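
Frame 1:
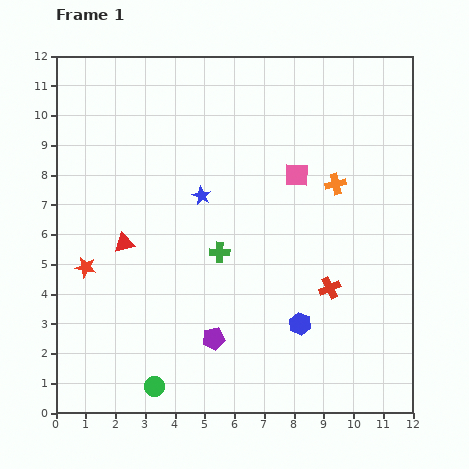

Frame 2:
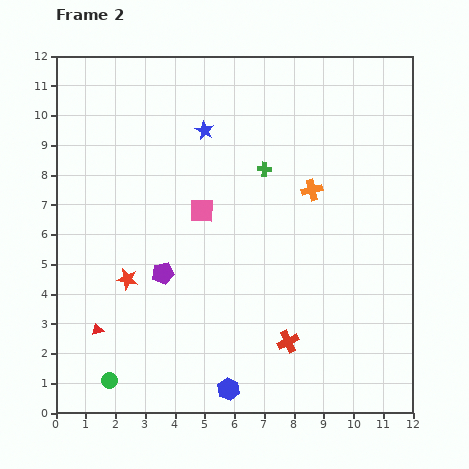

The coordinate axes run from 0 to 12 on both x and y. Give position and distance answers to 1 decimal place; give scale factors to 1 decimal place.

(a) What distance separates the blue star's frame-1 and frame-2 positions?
2.2

The blue star moved from (4.9, 7.3) to (5.0, 9.5), a distance of √(0.1² + 2.2²) ≈ 2.2.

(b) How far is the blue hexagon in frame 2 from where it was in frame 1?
3.3

The blue hexagon moved from (8.2, 3.0) to (5.8, 0.8), a distance of √(2.4² + 2.2²) ≈ 3.3.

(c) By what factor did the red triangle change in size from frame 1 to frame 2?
0.6×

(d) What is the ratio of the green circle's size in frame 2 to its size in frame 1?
0.8×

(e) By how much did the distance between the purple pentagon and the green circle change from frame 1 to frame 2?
+1.4

Distance in frame 1: 2.6. Distance in frame 2: 4.0.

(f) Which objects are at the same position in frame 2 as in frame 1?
none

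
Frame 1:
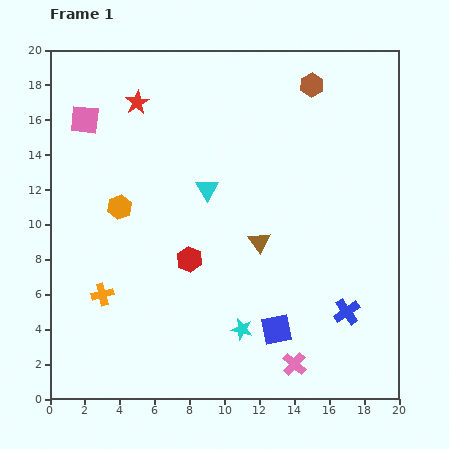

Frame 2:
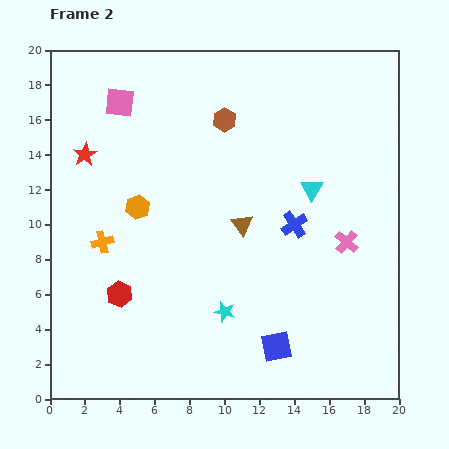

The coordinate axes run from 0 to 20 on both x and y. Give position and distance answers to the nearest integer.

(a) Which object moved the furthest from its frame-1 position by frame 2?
the pink cross

(moved 8; next 6)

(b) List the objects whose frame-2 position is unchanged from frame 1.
none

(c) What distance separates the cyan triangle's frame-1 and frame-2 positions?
6

The cyan triangle moved from (9, 12) to (15, 12), a distance of √(6² + 0²) ≈ 6.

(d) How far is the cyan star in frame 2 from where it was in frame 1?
1

The cyan star moved from (11, 4) to (10, 5), a distance of √(1² + 1²) ≈ 1.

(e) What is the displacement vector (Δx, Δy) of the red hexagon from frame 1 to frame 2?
(-4, -2)

The red hexagon was at (8, 8) in frame 1 and (4, 6) in frame 2.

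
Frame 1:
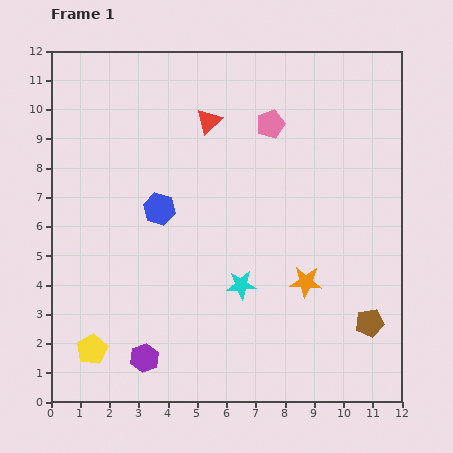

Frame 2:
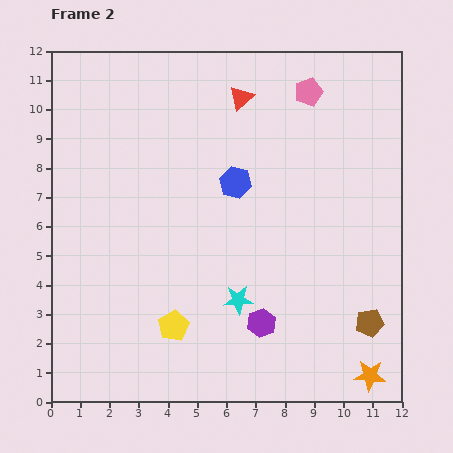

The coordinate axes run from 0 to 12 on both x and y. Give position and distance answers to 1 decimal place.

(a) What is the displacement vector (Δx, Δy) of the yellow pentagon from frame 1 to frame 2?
(2.8, 0.8)

The yellow pentagon was at (1.4, 1.8) in frame 1 and (4.2, 2.6) in frame 2.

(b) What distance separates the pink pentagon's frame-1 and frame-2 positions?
1.7

The pink pentagon moved from (7.5, 9.5) to (8.8, 10.6), a distance of √(1.3² + 1.1²) ≈ 1.7.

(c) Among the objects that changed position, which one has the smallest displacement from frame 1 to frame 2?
the cyan star

(moved 0.5)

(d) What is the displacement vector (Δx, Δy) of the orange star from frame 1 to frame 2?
(2.2, -3.2)

The orange star was at (8.7, 4.1) in frame 1 and (10.9, 0.9) in frame 2.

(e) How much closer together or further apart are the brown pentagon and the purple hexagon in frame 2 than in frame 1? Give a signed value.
-4.1

Distance in frame 1: 7.8. Distance in frame 2: 3.7.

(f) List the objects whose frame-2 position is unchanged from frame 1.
the brown pentagon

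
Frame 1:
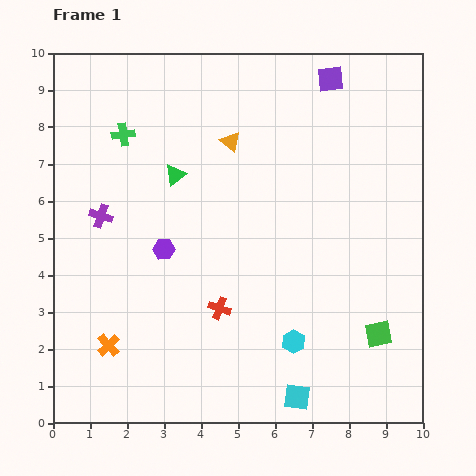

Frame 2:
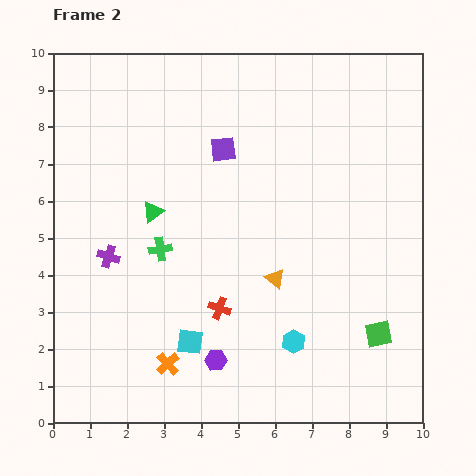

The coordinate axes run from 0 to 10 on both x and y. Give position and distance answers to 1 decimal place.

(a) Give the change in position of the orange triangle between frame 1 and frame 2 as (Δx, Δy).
(1.2, -3.7)

The orange triangle was at (4.8, 7.6) in frame 1 and (6.0, 3.9) in frame 2.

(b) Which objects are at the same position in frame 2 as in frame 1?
the green square, the red cross, the cyan hexagon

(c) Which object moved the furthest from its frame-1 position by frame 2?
the orange triangle

(moved 3.9; next 3.5)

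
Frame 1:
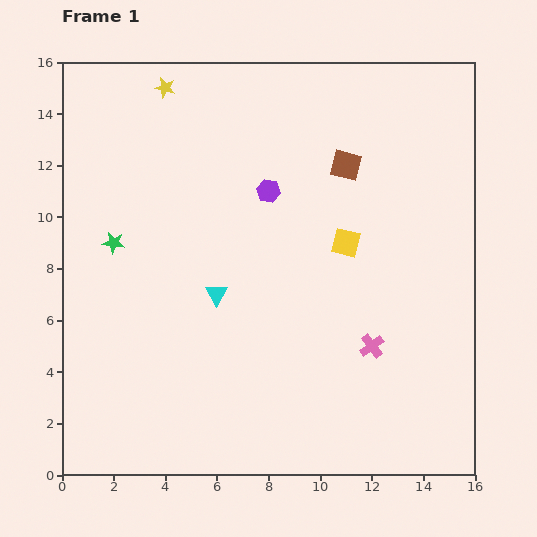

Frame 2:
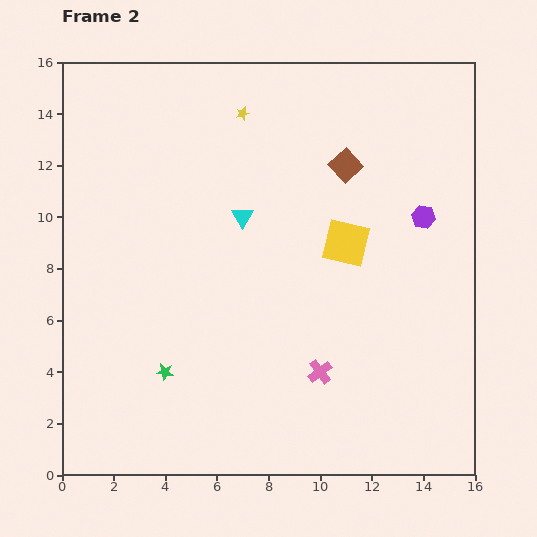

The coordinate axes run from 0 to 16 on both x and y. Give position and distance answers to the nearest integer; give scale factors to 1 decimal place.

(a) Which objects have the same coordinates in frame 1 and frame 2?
the brown square, the yellow square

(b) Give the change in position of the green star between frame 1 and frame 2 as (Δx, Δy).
(2, -5)

The green star was at (2, 9) in frame 1 and (4, 4) in frame 2.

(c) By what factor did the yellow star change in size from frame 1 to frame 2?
0.6×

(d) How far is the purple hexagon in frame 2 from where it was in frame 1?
6

The purple hexagon moved from (8, 11) to (14, 10), a distance of √(6² + 1²) ≈ 6.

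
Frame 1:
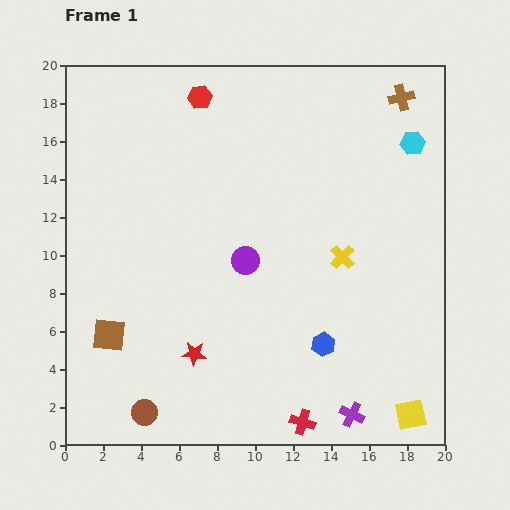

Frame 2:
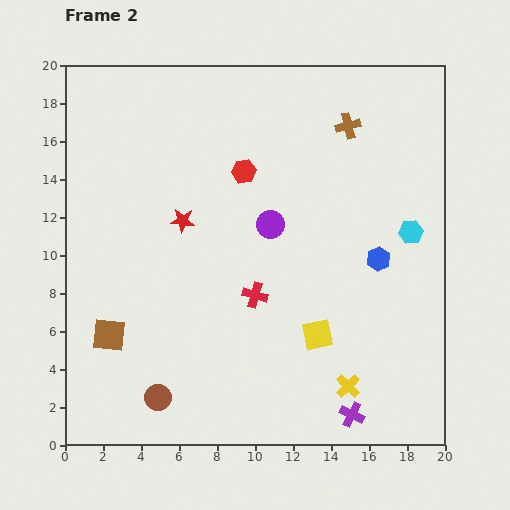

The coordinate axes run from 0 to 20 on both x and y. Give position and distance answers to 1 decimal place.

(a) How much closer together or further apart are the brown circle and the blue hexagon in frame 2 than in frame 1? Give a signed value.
+3.6

Distance in frame 1: 10.1. Distance in frame 2: 13.7.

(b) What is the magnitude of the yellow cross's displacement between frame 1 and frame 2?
6.8

The yellow cross moved from (14.6, 9.9) to (14.9, 3.1), a distance of √(0.3² + 6.8²) ≈ 6.8.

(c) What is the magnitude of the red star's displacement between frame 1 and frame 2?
7.0

The red star moved from (6.8, 4.8) to (6.2, 11.8), a distance of √(0.6² + 7.0²) ≈ 7.0.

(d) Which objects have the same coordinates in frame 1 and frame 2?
the brown square, the purple cross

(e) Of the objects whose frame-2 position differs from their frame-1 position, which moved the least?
the brown circle

(moved 1.1)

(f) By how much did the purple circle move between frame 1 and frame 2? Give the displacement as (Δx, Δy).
(1.3, 1.9)

The purple circle was at (9.5, 9.7) in frame 1 and (10.8, 11.6) in frame 2.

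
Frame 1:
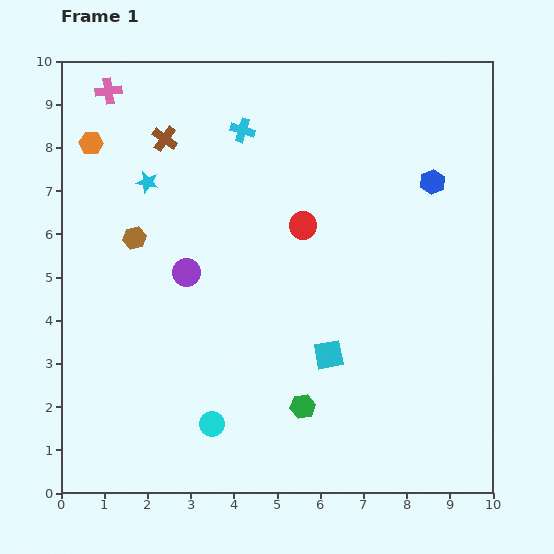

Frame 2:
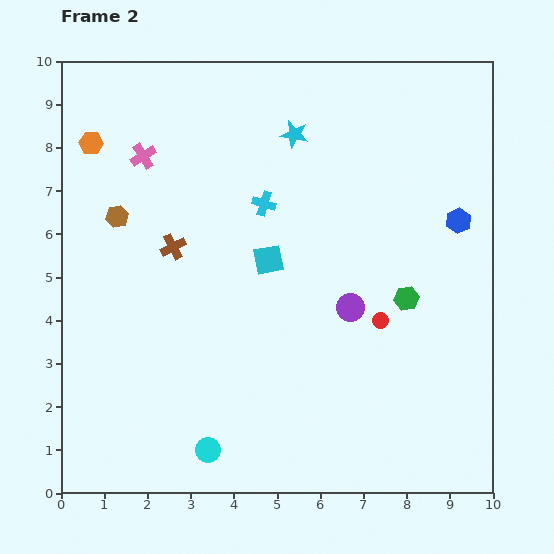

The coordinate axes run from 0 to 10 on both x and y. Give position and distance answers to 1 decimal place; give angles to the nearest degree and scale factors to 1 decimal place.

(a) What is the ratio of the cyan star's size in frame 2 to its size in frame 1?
1.3×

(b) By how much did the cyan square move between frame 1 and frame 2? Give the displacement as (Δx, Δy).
(-1.4, 2.2)

The cyan square was at (6.2, 3.2) in frame 1 and (4.8, 5.4) in frame 2.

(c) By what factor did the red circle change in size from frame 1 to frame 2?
0.6×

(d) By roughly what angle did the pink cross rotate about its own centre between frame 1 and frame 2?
25° counter-clockwise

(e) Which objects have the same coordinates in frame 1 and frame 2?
the orange hexagon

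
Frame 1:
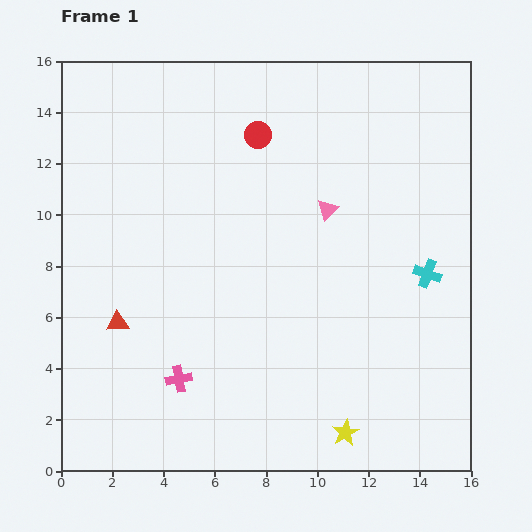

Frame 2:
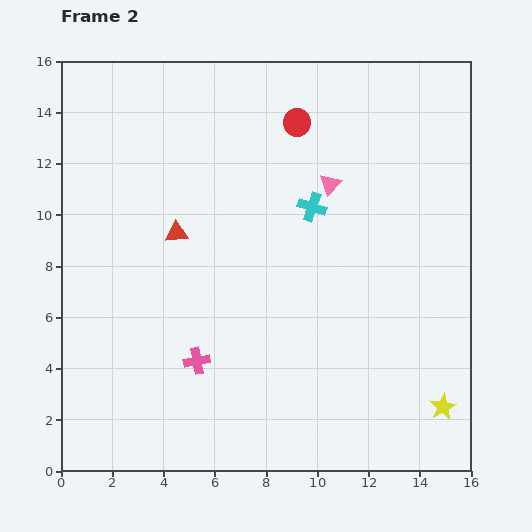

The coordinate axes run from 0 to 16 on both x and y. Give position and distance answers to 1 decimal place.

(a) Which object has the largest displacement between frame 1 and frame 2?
the cyan cross

(moved 5.2; next 4.2)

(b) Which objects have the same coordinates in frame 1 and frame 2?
none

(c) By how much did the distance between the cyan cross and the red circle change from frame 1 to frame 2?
-5.1

Distance in frame 1: 8.5. Distance in frame 2: 3.4.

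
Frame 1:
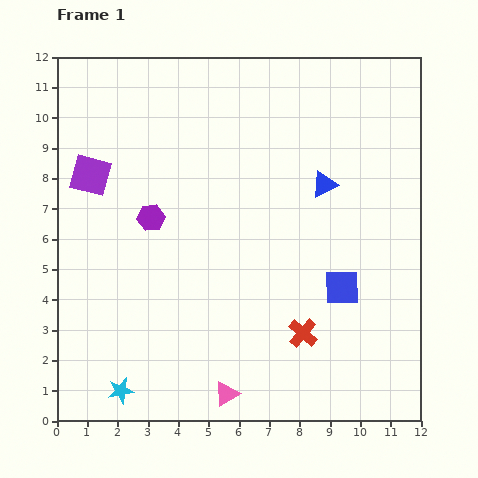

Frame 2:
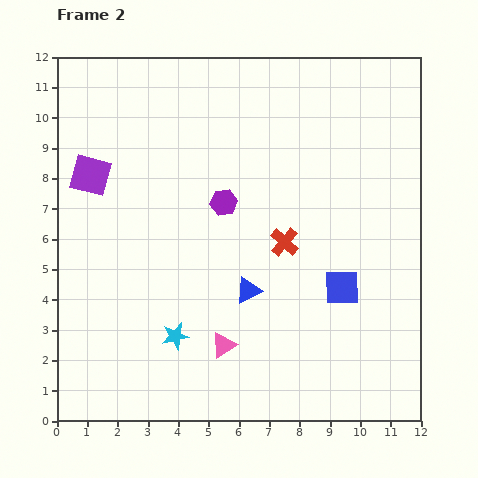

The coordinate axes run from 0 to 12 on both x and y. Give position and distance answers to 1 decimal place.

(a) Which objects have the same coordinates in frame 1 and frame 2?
the purple square, the blue square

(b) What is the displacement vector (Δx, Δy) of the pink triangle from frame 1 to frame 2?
(-0.1, 1.6)

The pink triangle was at (5.6, 0.9) in frame 1 and (5.5, 2.5) in frame 2.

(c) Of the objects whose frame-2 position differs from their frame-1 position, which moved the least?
the pink triangle

(moved 1.6)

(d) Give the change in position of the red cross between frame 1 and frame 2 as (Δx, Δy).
(-0.6, 3.0)

The red cross was at (8.1, 2.9) in frame 1 and (7.5, 5.9) in frame 2.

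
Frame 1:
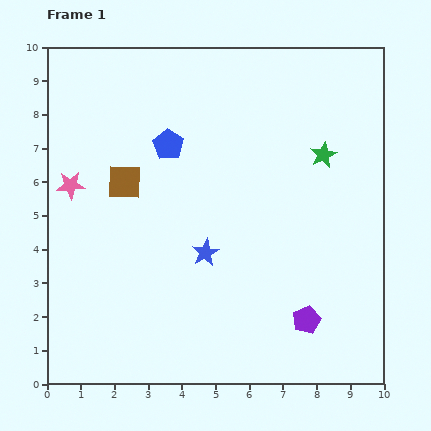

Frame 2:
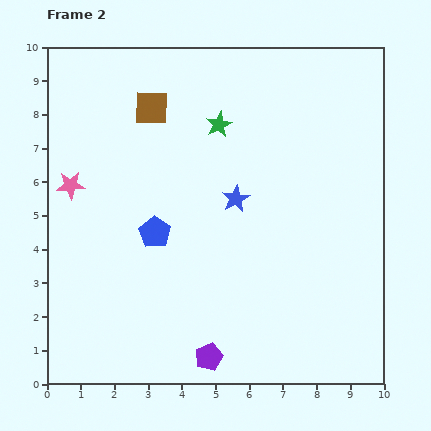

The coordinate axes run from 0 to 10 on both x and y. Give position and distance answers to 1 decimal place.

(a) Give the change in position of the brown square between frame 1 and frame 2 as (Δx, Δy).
(0.8, 2.2)

The brown square was at (2.3, 6.0) in frame 1 and (3.1, 8.2) in frame 2.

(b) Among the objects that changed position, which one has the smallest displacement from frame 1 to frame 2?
the blue star

(moved 1.8)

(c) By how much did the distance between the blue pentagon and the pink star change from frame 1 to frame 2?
-0.2

Distance in frame 1: 3.1. Distance in frame 2: 2.9.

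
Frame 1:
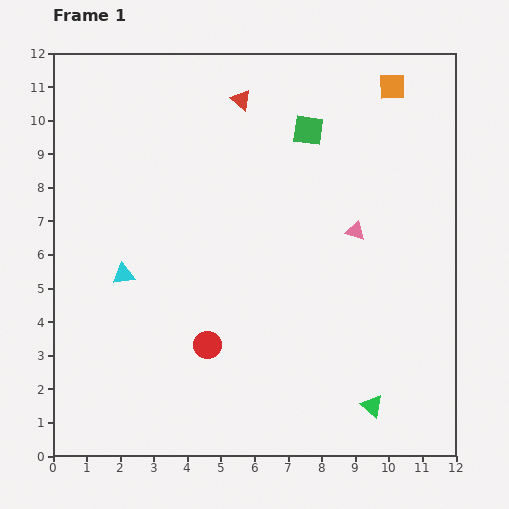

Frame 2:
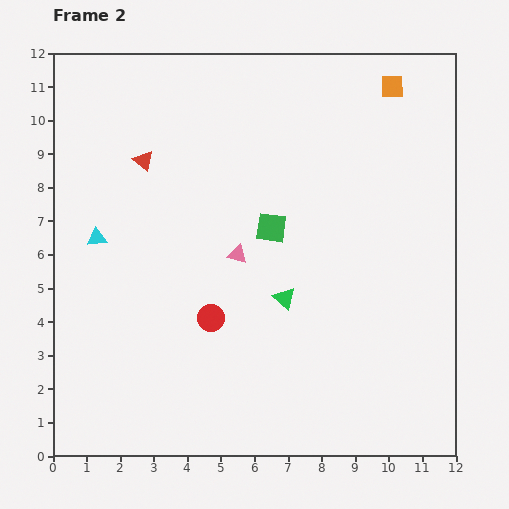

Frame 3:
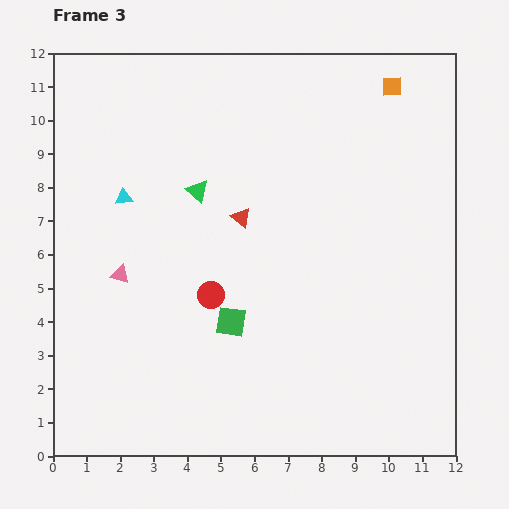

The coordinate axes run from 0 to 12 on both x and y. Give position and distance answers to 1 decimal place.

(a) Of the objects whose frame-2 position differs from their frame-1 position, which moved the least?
the red circle

(moved 0.8)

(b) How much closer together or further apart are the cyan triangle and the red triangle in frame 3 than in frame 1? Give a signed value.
-2.7

Distance in frame 1: 6.3. Distance in frame 3: 3.6.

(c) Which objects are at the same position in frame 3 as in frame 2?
the orange square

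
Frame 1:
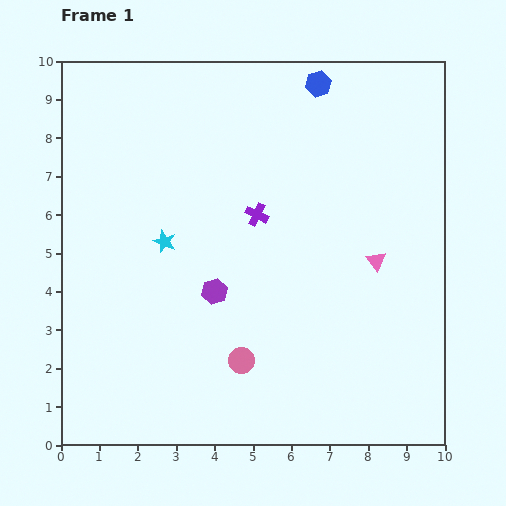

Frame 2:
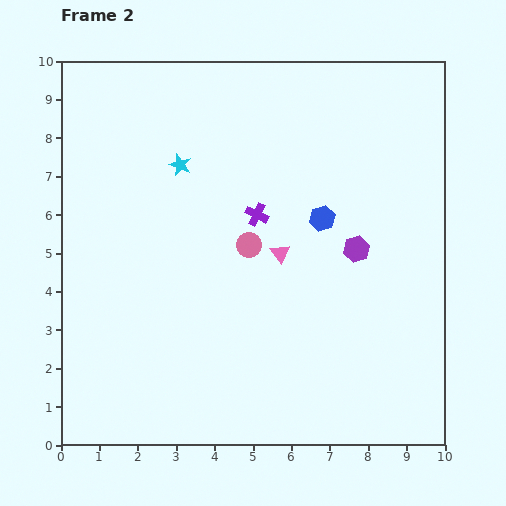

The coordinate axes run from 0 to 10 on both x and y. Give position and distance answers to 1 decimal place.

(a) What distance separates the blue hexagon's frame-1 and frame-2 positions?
3.5

The blue hexagon moved from (6.7, 9.4) to (6.8, 5.9), a distance of √(0.1² + 3.5²) ≈ 3.5.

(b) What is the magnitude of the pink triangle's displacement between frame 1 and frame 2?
2.5

The pink triangle moved from (8.2, 4.8) to (5.7, 5.0), a distance of √(2.5² + 0.2²) ≈ 2.5.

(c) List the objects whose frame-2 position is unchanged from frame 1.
the purple cross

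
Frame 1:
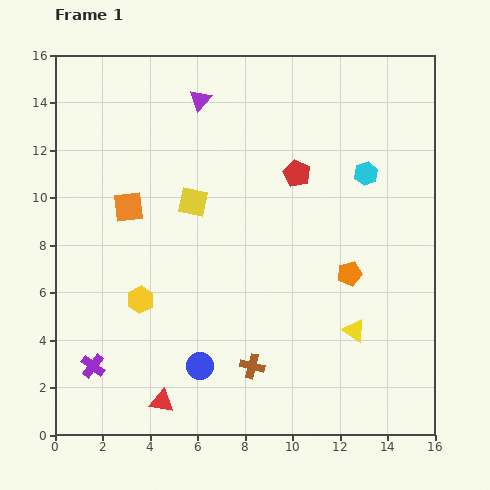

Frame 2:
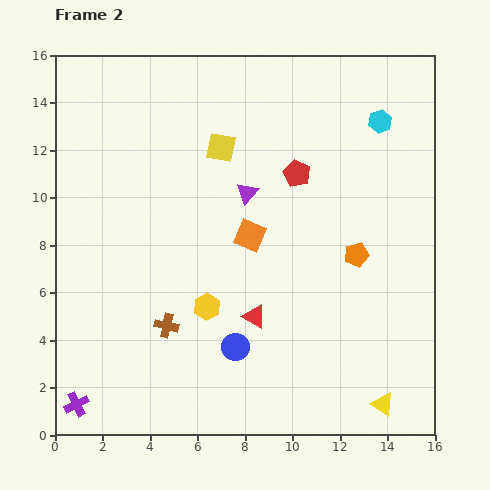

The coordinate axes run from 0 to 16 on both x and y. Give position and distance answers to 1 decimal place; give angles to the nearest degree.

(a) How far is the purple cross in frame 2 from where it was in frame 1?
1.7

The purple cross moved from (1.6, 2.9) to (0.9, 1.3), a distance of √(0.7² + 1.6²) ≈ 1.7.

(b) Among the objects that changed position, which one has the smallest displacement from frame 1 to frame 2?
the orange pentagon

(moved 0.9)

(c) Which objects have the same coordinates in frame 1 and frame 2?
the red pentagon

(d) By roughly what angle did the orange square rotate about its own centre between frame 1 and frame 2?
31° clockwise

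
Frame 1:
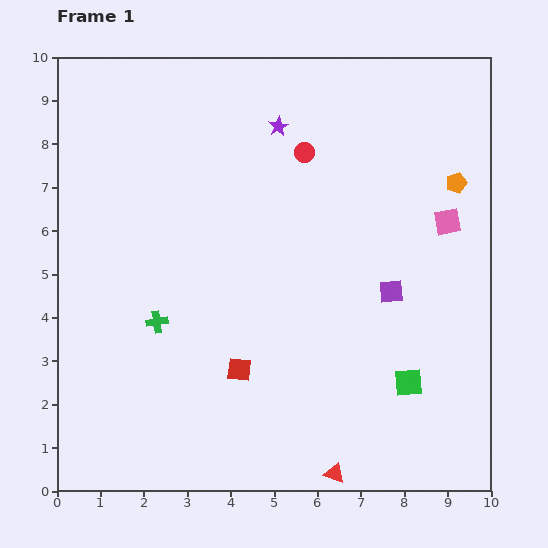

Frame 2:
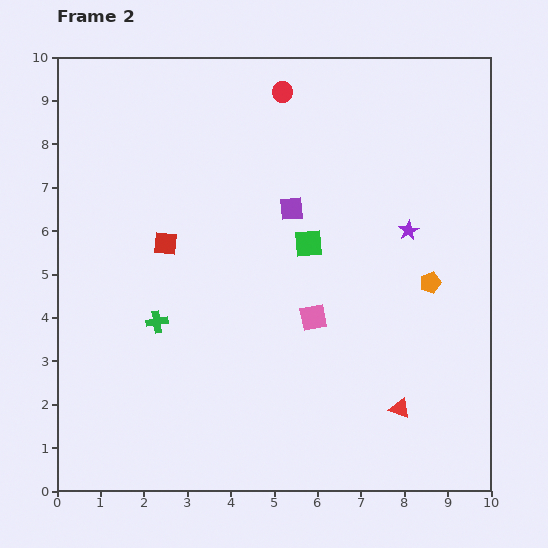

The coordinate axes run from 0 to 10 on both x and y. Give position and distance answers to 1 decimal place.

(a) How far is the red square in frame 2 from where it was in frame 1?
3.4

The red square moved from (4.2, 2.8) to (2.5, 5.7), a distance of √(1.7² + 2.9²) ≈ 3.4.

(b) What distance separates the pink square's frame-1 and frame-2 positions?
3.8

The pink square moved from (9.0, 6.2) to (5.9, 4.0), a distance of √(3.1² + 2.2²) ≈ 3.8.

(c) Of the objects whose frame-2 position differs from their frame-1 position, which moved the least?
the red circle

(moved 1.5)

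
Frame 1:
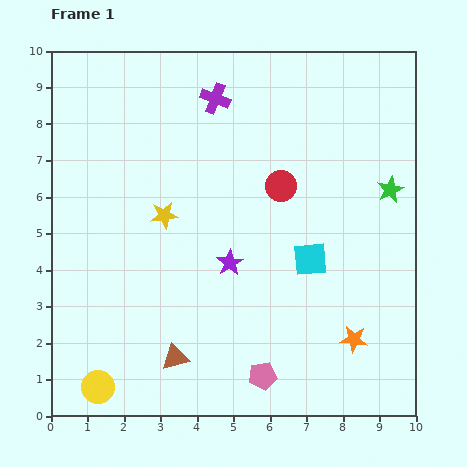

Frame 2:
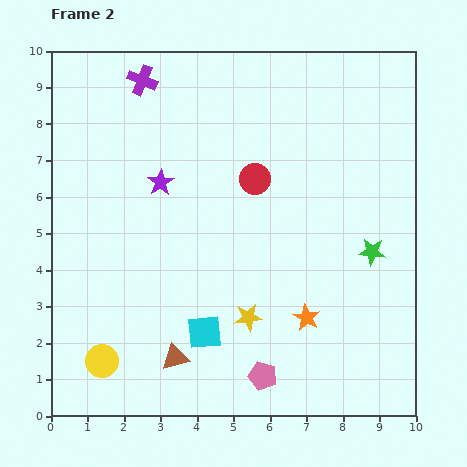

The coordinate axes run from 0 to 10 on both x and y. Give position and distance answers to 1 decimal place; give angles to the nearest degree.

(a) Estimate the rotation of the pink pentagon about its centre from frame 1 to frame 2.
24° clockwise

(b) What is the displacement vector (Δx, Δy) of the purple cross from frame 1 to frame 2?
(-2.0, 0.5)

The purple cross was at (4.5, 8.7) in frame 1 and (2.5, 9.2) in frame 2.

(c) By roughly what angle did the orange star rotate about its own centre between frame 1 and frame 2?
21° clockwise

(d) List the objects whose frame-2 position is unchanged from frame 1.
the brown triangle, the pink pentagon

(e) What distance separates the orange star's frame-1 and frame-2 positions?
1.4

The orange star moved from (8.3, 2.1) to (7.0, 2.7), a distance of √(1.3² + 0.6²) ≈ 1.4.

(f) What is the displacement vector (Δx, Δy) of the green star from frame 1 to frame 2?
(-0.5, -1.7)

The green star was at (9.3, 6.2) in frame 1 and (8.8, 4.5) in frame 2.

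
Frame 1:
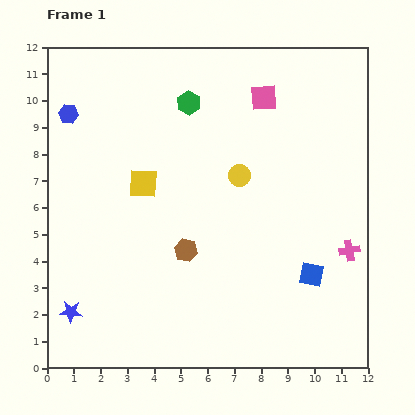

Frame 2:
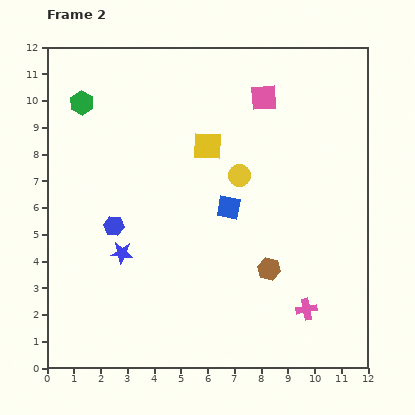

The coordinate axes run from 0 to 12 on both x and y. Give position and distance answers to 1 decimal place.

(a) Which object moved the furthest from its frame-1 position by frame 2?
the blue hexagon

(moved 4.5; next 4.0)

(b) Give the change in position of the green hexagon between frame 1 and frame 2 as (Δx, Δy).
(-4.0, 0.0)

The green hexagon was at (5.3, 9.9) in frame 1 and (1.3, 9.9) in frame 2.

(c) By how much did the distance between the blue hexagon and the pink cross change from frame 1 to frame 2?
-3.9

Distance in frame 1: 11.7. Distance in frame 2: 7.8.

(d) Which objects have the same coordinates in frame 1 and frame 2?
the yellow circle, the pink square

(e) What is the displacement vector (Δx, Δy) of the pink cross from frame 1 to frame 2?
(-1.6, -2.2)

The pink cross was at (11.3, 4.4) in frame 1 and (9.7, 2.2) in frame 2.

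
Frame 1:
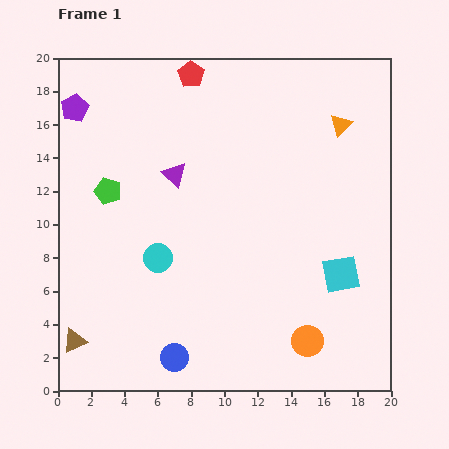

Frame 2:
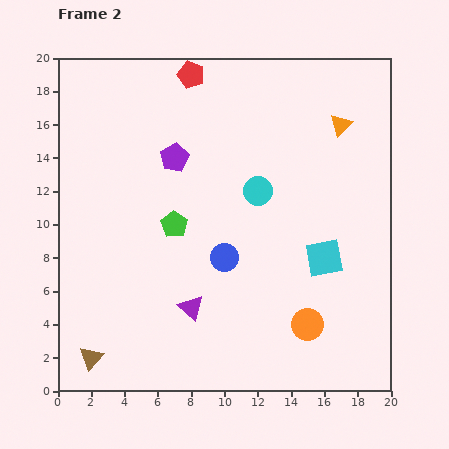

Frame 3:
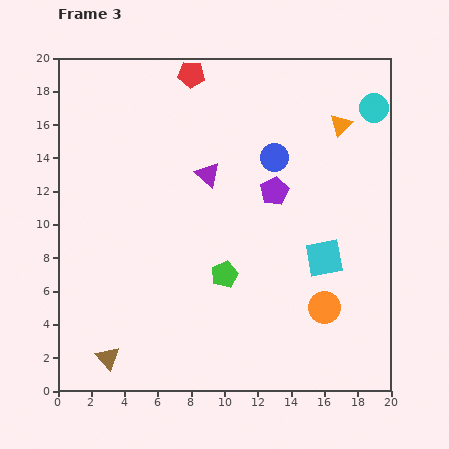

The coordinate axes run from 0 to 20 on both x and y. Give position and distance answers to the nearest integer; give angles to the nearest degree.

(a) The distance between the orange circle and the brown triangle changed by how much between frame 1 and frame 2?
-1

Distance in frame 1: 14. Distance in frame 2: 13.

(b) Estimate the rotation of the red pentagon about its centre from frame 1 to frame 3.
30° counter-clockwise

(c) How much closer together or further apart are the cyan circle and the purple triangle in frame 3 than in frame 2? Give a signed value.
+3

Distance in frame 2: 8. Distance in frame 3: 11.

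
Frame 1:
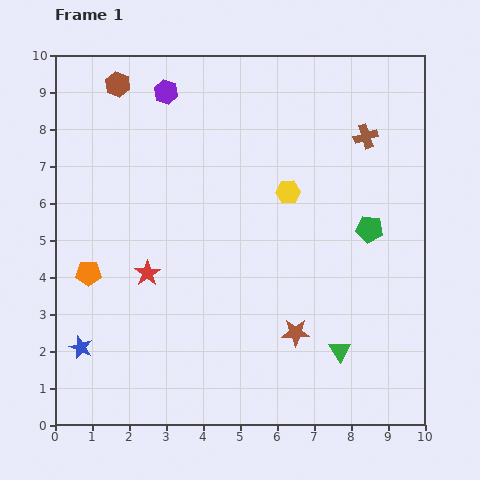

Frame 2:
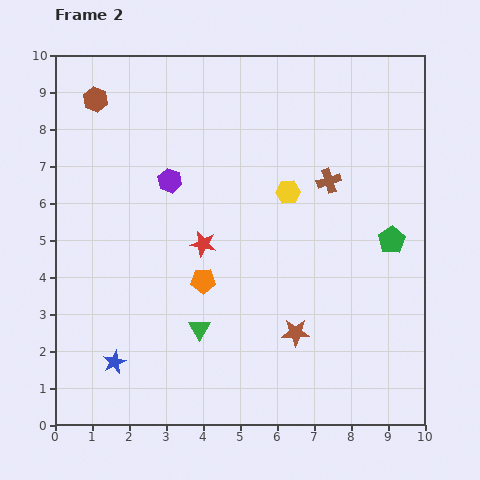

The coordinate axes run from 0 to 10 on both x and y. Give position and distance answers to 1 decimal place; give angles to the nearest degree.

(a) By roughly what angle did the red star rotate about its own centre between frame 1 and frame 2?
27° counter-clockwise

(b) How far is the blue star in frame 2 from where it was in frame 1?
1.0

The blue star moved from (0.7, 2.1) to (1.6, 1.7), a distance of √(0.9² + 0.4²) ≈ 1.0.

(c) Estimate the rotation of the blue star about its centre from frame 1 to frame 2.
25° clockwise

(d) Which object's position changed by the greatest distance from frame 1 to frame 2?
the green triangle

(moved 3.8; next 3.1)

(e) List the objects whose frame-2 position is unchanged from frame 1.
the brown star, the yellow hexagon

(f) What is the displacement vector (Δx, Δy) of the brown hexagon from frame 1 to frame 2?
(-0.6, -0.4)

The brown hexagon was at (1.7, 9.2) in frame 1 and (1.1, 8.8) in frame 2.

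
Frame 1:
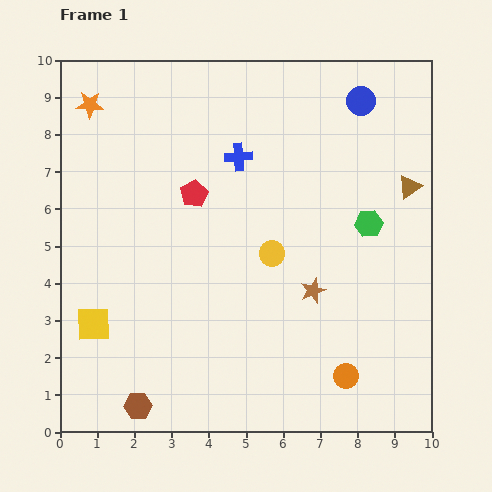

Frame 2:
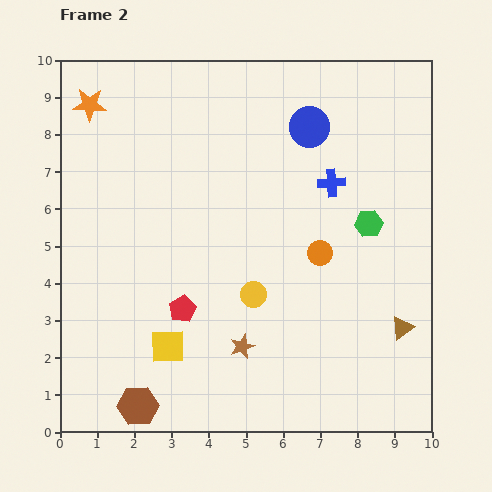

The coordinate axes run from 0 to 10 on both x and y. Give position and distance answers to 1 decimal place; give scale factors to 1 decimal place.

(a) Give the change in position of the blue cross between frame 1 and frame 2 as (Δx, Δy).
(2.5, -0.7)

The blue cross was at (4.8, 7.4) in frame 1 and (7.3, 6.7) in frame 2.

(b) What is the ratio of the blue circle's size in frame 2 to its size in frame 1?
1.4×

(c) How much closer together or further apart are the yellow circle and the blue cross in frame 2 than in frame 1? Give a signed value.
+0.9

Distance in frame 1: 2.8. Distance in frame 2: 3.7.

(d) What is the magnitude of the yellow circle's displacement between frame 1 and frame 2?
1.2

The yellow circle moved from (5.7, 4.8) to (5.2, 3.7), a distance of √(0.5² + 1.1²) ≈ 1.2.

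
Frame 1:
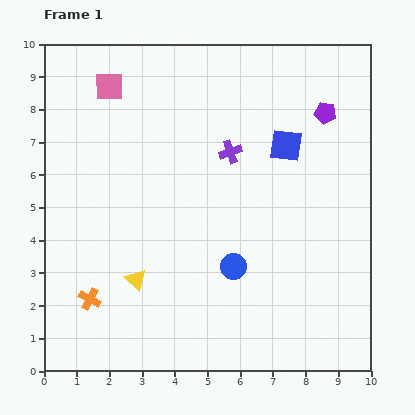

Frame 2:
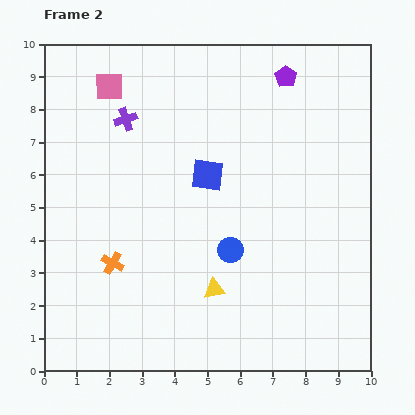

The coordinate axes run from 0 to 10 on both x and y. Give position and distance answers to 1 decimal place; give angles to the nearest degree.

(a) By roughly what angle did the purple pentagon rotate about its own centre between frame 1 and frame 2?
23° clockwise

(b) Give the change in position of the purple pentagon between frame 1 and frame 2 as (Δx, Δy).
(-1.2, 1.1)

The purple pentagon was at (8.6, 7.9) in frame 1 and (7.4, 9.0) in frame 2.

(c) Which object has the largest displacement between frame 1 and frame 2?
the purple cross

(moved 3.4; next 2.6)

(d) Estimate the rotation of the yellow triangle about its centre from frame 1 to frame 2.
52° counter-clockwise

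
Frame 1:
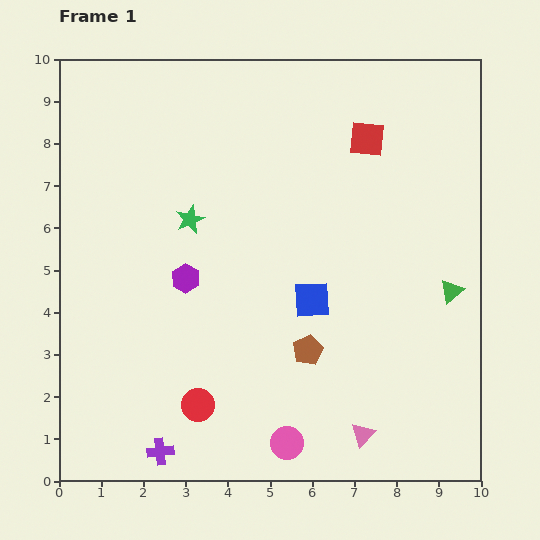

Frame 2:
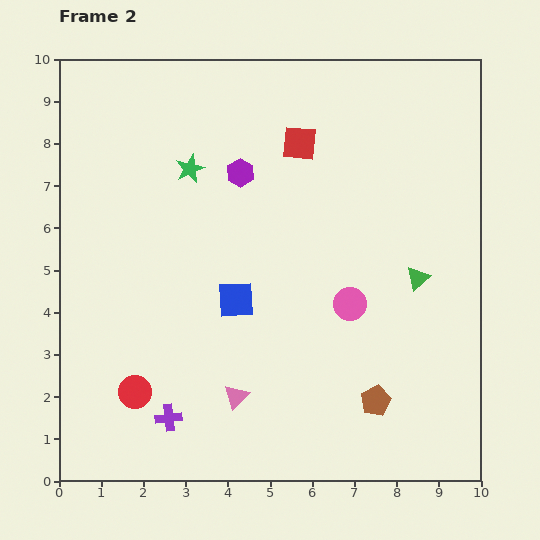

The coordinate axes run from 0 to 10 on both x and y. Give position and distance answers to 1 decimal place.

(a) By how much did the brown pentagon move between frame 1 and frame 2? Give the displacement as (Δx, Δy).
(1.6, -1.2)

The brown pentagon was at (5.9, 3.1) in frame 1 and (7.5, 1.9) in frame 2.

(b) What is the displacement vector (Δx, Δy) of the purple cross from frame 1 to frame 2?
(0.2, 0.8)

The purple cross was at (2.4, 0.7) in frame 1 and (2.6, 1.5) in frame 2.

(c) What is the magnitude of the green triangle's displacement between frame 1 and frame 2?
0.9

The green triangle moved from (9.3, 4.5) to (8.5, 4.8), a distance of √(0.8² + 0.3²) ≈ 0.9.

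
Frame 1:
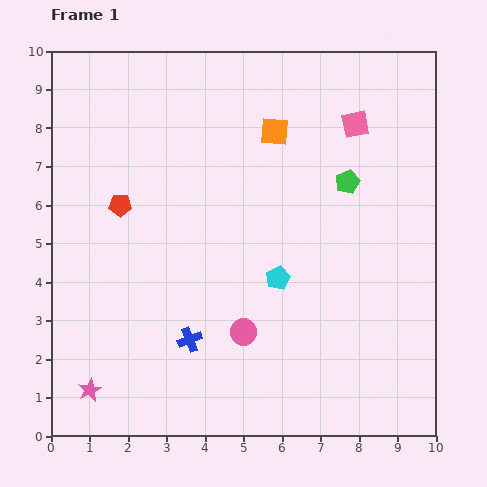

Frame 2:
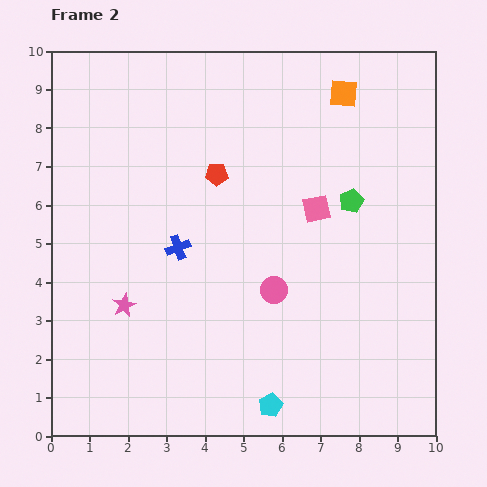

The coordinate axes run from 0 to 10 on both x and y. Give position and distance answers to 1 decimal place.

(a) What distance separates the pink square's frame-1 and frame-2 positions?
2.4

The pink square moved from (7.9, 8.1) to (6.9, 5.9), a distance of √(1.0² + 2.2²) ≈ 2.4.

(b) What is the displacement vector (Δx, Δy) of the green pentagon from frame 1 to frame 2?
(0.1, -0.5)

The green pentagon was at (7.7, 6.6) in frame 1 and (7.8, 6.1) in frame 2.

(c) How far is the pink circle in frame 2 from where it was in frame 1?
1.4

The pink circle moved from (5.0, 2.7) to (5.8, 3.8), a distance of √(0.8² + 1.1²) ≈ 1.4.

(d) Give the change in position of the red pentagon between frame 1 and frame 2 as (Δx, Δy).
(2.5, 0.8)

The red pentagon was at (1.8, 6.0) in frame 1 and (4.3, 6.8) in frame 2.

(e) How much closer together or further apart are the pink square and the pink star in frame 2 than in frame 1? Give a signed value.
-4.2

Distance in frame 1: 9.8. Distance in frame 2: 5.6.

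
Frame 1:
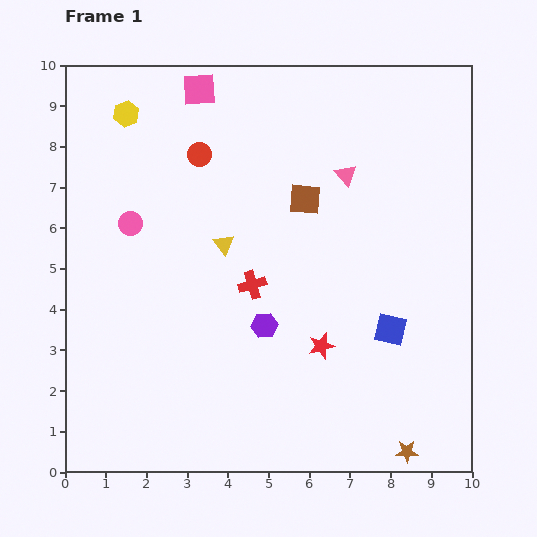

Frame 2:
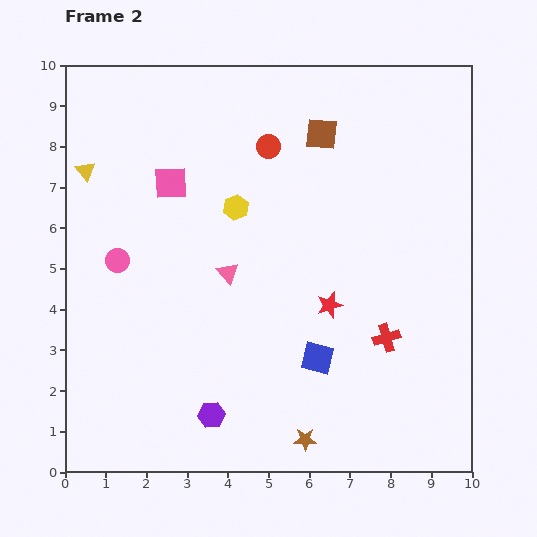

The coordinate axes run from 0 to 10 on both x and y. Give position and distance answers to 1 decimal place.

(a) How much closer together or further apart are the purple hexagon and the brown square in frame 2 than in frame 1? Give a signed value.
+4.1

Distance in frame 1: 3.3. Distance in frame 2: 7.4.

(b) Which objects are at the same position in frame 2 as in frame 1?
none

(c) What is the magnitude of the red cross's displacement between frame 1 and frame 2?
3.5

The red cross moved from (4.6, 4.6) to (7.9, 3.3), a distance of √(3.3² + 1.3²) ≈ 3.5.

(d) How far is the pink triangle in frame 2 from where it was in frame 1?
3.8

The pink triangle moved from (6.9, 7.3) to (4.0, 4.9), a distance of √(2.9² + 2.4²) ≈ 3.8.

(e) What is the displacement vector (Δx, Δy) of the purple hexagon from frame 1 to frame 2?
(-1.3, -2.2)

The purple hexagon was at (4.9, 3.6) in frame 1 and (3.6, 1.4) in frame 2.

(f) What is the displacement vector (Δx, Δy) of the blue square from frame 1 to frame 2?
(-1.8, -0.7)

The blue square was at (8.0, 3.5) in frame 1 and (6.2, 2.8) in frame 2.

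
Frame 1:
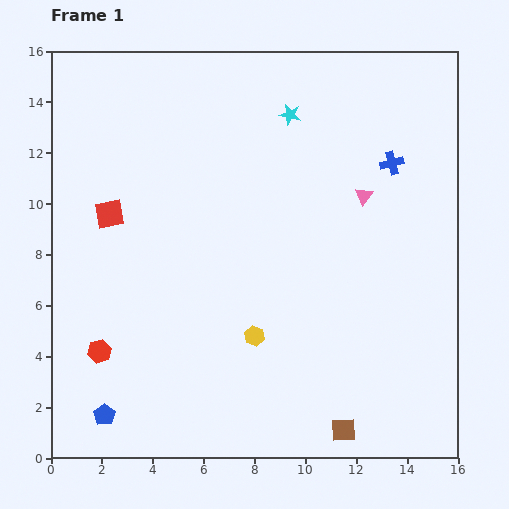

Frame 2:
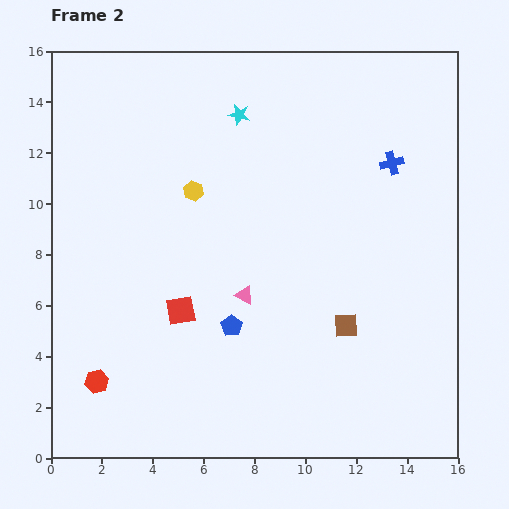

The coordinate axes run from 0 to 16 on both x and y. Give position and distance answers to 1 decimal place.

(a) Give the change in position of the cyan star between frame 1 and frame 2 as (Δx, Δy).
(-2.0, 0.0)

The cyan star was at (9.4, 13.5) in frame 1 and (7.4, 13.5) in frame 2.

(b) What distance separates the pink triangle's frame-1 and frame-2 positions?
6.1

The pink triangle moved from (12.3, 10.3) to (7.6, 6.4), a distance of √(4.7² + 3.9²) ≈ 6.1.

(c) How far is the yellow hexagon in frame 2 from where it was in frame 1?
6.2

The yellow hexagon moved from (8.0, 4.8) to (5.6, 10.5), a distance of √(2.4² + 5.7²) ≈ 6.2.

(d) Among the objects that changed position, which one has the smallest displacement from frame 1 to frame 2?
the red hexagon

(moved 1.2)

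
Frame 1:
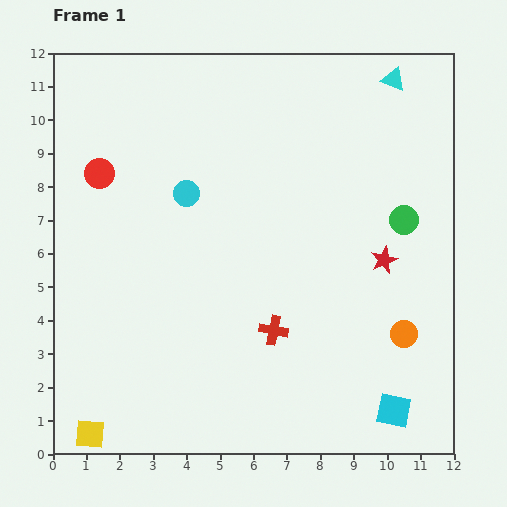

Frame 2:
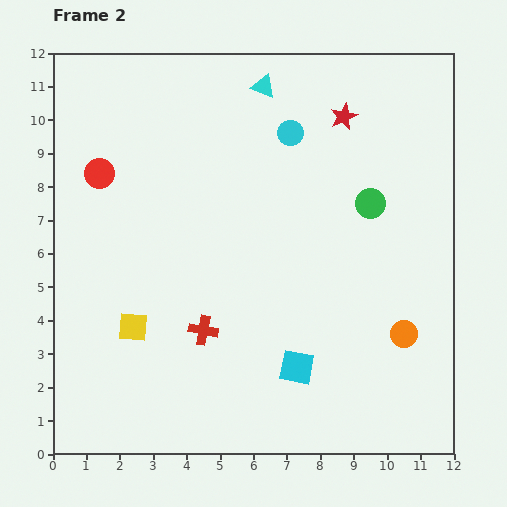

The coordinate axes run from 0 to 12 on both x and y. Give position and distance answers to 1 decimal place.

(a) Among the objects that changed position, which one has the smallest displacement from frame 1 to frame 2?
the green circle

(moved 1.1)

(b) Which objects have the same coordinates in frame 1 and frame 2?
the red circle, the orange circle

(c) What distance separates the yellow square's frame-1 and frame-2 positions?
3.5

The yellow square moved from (1.1, 0.6) to (2.4, 3.8), a distance of √(1.3² + 3.2²) ≈ 3.5.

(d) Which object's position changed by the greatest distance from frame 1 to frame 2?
the red star

(moved 4.5; next 3.9)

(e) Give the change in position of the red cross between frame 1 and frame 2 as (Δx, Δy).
(-2.1, 0.0)

The red cross was at (6.6, 3.7) in frame 1 and (4.5, 3.7) in frame 2.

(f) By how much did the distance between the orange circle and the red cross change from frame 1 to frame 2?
+2.1

Distance in frame 1: 3.9. Distance in frame 2: 6.0.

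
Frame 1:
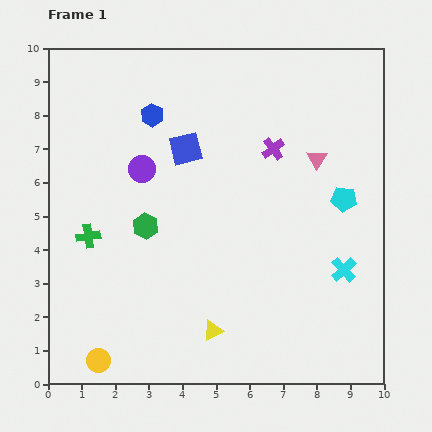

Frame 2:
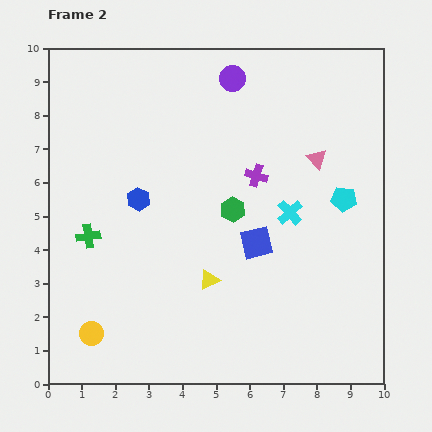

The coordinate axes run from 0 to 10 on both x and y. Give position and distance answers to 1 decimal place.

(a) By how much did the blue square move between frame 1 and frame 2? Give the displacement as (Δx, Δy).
(2.1, -2.8)

The blue square was at (4.1, 7.0) in frame 1 and (6.2, 4.2) in frame 2.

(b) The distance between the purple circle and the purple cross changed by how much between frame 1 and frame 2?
-0.9

Distance in frame 1: 3.9. Distance in frame 2: 3.0.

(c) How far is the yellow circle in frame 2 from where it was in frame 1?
0.8

The yellow circle moved from (1.5, 0.7) to (1.3, 1.5), a distance of √(0.2² + 0.8²) ≈ 0.8.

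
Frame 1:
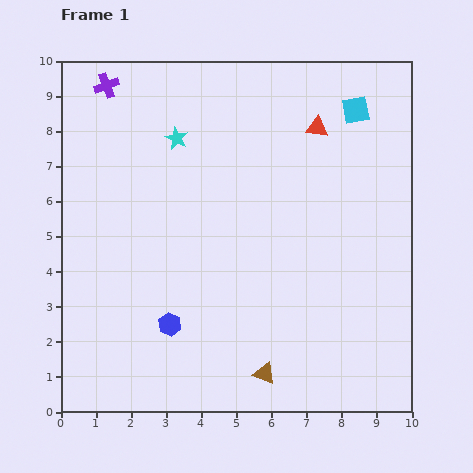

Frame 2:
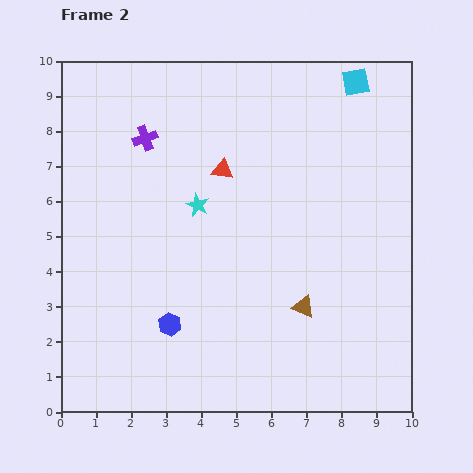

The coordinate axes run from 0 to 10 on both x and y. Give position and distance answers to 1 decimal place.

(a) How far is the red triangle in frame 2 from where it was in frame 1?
3.0

The red triangle moved from (7.3, 8.1) to (4.6, 6.9), a distance of √(2.7² + 1.2²) ≈ 3.0.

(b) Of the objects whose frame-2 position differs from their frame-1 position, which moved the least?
the cyan square

(moved 0.8)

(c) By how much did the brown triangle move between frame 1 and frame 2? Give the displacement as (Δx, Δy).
(1.1, 1.9)

The brown triangle was at (5.8, 1.1) in frame 1 and (6.9, 3.0) in frame 2.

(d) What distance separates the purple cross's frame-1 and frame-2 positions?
1.9

The purple cross moved from (1.3, 9.3) to (2.4, 7.8), a distance of √(1.1² + 1.5²) ≈ 1.9.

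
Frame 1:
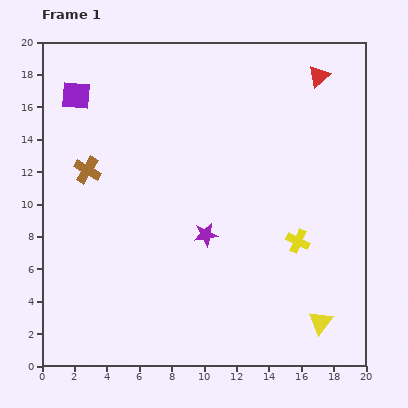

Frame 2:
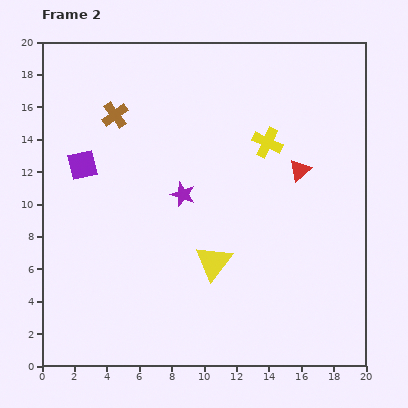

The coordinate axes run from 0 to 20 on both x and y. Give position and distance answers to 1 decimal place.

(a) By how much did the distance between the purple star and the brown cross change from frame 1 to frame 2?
-1.8

Distance in frame 1: 8.3. Distance in frame 2: 6.5.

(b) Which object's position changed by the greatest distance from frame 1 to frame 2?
the yellow triangle

(moved 7.6; next 6.4)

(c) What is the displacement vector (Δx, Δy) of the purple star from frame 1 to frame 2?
(-1.4, 2.5)

The purple star was at (10.1, 8.1) in frame 1 and (8.7, 10.6) in frame 2.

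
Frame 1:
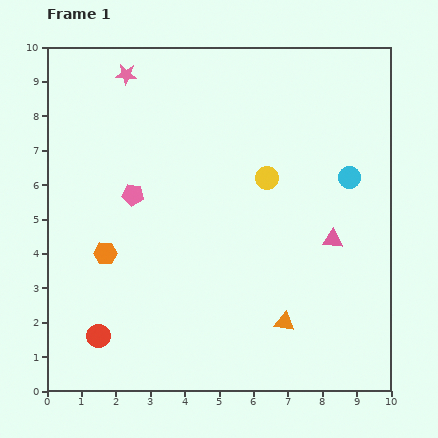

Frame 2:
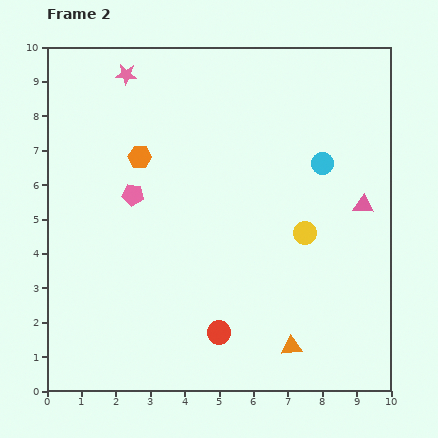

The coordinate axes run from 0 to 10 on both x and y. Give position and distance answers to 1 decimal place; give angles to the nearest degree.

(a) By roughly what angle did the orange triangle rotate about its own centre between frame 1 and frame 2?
16° counter-clockwise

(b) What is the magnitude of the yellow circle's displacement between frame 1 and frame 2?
1.9

The yellow circle moved from (6.4, 6.2) to (7.5, 4.6), a distance of √(1.1² + 1.6²) ≈ 1.9.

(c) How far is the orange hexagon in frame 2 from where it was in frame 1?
3.0

The orange hexagon moved from (1.7, 4.0) to (2.7, 6.8), a distance of √(1.0² + 2.8²) ≈ 3.0.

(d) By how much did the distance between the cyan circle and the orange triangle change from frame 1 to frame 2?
+0.8

Distance in frame 1: 4.6. Distance in frame 2: 5.4.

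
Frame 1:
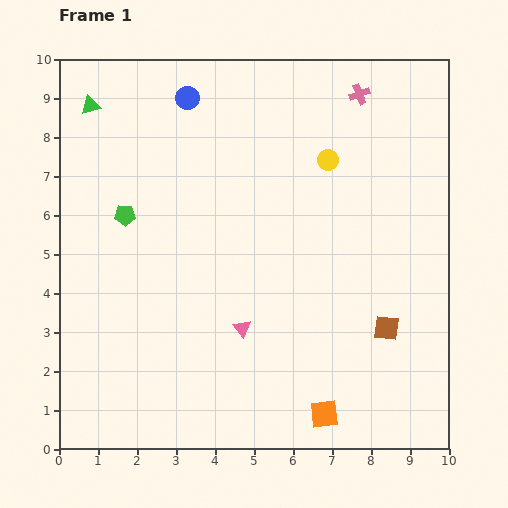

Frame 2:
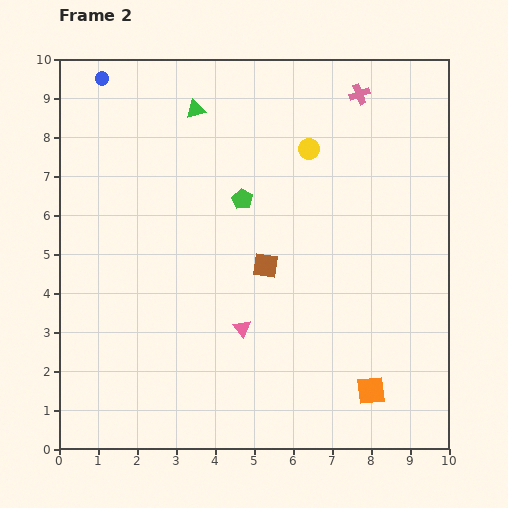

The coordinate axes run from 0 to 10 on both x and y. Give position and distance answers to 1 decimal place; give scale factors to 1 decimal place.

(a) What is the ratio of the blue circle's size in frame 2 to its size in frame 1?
0.6×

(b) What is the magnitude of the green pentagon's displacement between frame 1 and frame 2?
3.0

The green pentagon moved from (1.7, 6.0) to (4.7, 6.4), a distance of √(3.0² + 0.4²) ≈ 3.0.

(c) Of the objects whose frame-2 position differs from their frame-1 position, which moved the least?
the yellow circle

(moved 0.6)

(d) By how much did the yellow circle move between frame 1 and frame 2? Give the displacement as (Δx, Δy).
(-0.5, 0.3)

The yellow circle was at (6.9, 7.4) in frame 1 and (6.4, 7.7) in frame 2.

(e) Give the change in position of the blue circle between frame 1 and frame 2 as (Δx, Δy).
(-2.2, 0.5)

The blue circle was at (3.3, 9.0) in frame 1 and (1.1, 9.5) in frame 2.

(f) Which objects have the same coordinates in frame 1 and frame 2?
the pink triangle, the pink cross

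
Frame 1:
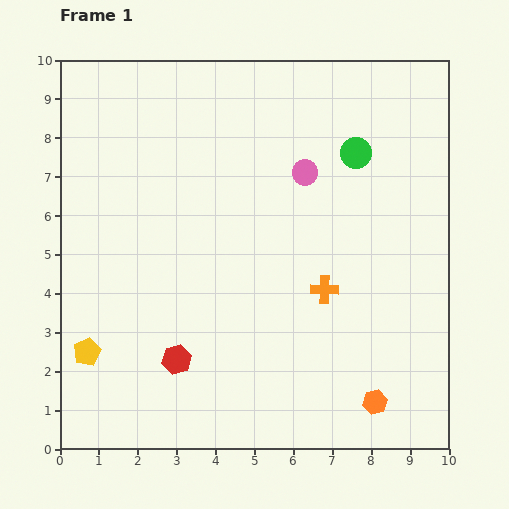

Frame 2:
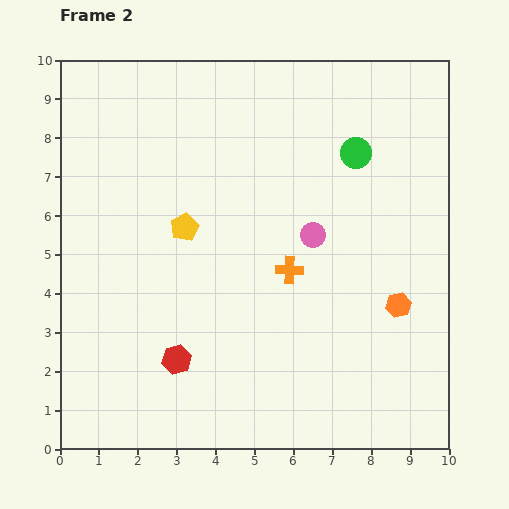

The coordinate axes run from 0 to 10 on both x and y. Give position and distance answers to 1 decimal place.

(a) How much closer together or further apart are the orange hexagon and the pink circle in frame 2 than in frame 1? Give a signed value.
-3.4

Distance in frame 1: 6.2. Distance in frame 2: 2.8.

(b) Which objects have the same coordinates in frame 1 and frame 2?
the green circle, the red hexagon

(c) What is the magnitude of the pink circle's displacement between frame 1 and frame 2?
1.6

The pink circle moved from (6.3, 7.1) to (6.5, 5.5), a distance of √(0.2² + 1.6²) ≈ 1.6.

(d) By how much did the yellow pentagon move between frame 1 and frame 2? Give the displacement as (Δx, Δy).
(2.5, 3.2)

The yellow pentagon was at (0.7, 2.5) in frame 1 and (3.2, 5.7) in frame 2.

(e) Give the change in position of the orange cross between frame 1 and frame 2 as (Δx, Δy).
(-0.9, 0.5)

The orange cross was at (6.8, 4.1) in frame 1 and (5.9, 4.6) in frame 2.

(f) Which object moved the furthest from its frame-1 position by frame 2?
the yellow pentagon

(moved 4.1; next 2.6)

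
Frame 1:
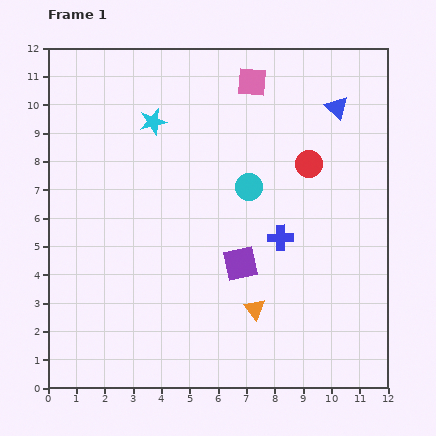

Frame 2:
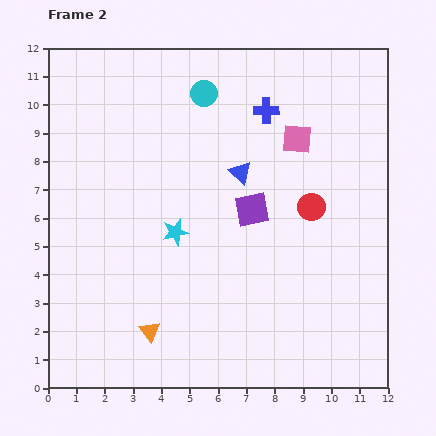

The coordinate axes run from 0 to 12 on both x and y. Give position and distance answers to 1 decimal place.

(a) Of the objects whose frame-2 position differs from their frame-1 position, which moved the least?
the red circle

(moved 1.5)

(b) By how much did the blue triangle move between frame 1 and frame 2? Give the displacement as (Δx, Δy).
(-3.4, -2.3)

The blue triangle was at (10.2, 9.9) in frame 1 and (6.8, 7.6) in frame 2.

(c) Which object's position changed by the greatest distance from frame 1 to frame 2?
the blue cross

(moved 4.5; next 4.1)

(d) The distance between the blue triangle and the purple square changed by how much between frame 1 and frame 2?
-5.1

Distance in frame 1: 6.5. Distance in frame 2: 1.4.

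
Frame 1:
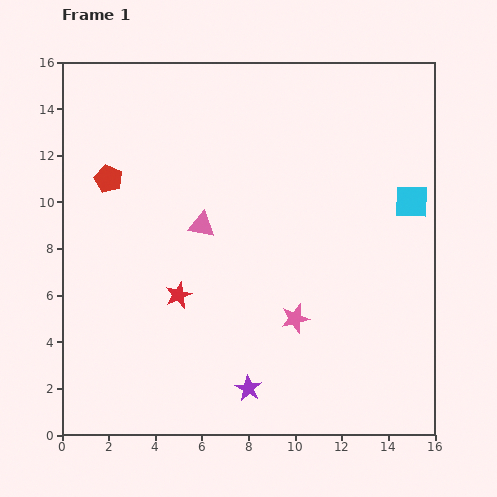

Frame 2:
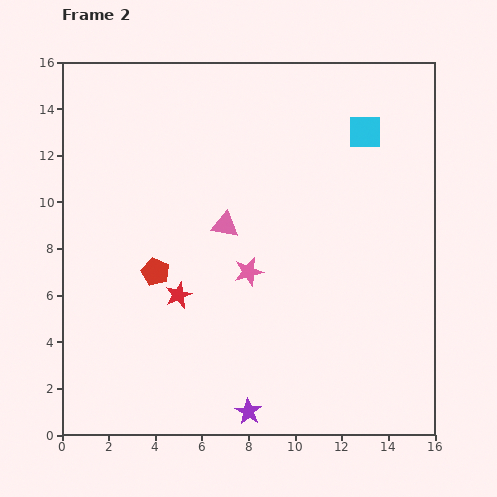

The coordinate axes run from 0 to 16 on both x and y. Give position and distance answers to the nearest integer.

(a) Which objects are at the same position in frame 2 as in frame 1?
the red star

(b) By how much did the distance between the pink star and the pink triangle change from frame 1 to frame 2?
-4

Distance in frame 1: 6. Distance in frame 2: 2.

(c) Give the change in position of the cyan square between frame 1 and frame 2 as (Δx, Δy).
(-2, 3)

The cyan square was at (15, 10) in frame 1 and (13, 13) in frame 2.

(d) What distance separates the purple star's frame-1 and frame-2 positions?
1

The purple star moved from (8, 2) to (8, 1), a distance of √(0² + 1²) ≈ 1.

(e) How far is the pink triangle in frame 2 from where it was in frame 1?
1

The pink triangle moved from (6, 9) to (7, 9), a distance of √(1² + 0²) ≈ 1.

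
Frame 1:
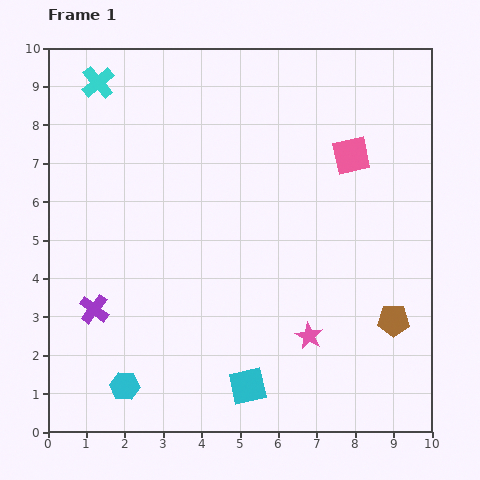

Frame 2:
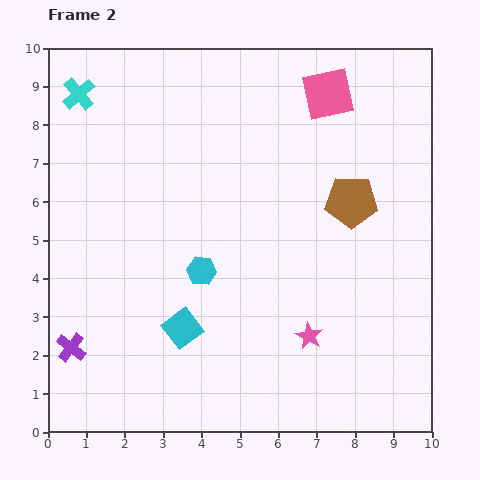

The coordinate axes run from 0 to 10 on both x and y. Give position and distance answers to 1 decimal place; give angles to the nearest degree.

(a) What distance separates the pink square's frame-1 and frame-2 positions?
1.7

The pink square moved from (7.9, 7.2) to (7.3, 8.8), a distance of √(0.6² + 1.6²) ≈ 1.7.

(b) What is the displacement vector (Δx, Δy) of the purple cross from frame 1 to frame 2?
(-0.6, -1.0)

The purple cross was at (1.2, 3.2) in frame 1 and (0.6, 2.2) in frame 2.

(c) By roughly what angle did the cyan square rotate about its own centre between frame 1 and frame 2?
25° counter-clockwise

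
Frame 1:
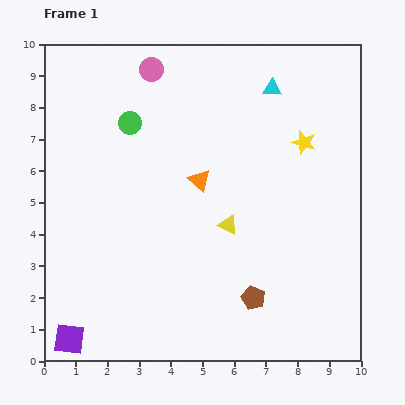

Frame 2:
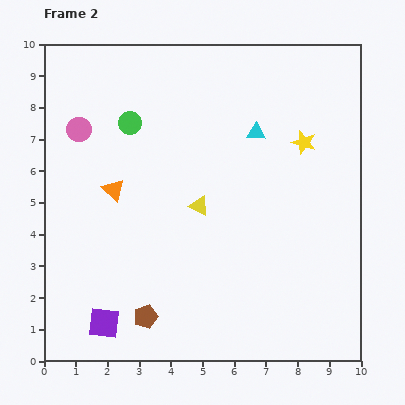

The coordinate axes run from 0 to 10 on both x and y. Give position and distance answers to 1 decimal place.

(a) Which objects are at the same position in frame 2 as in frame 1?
the green circle, the yellow star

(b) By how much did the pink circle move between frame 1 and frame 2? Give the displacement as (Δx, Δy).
(-2.3, -1.9)

The pink circle was at (3.4, 9.2) in frame 1 and (1.1, 7.3) in frame 2.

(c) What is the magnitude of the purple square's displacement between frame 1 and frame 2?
1.2

The purple square moved from (0.8, 0.7) to (1.9, 1.2), a distance of √(1.1² + 0.5²) ≈ 1.2.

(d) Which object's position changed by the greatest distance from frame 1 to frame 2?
the brown pentagon

(moved 3.5; next 3.0)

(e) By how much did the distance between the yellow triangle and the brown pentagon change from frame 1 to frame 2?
+1.5

Distance in frame 1: 2.4. Distance in frame 2: 3.9.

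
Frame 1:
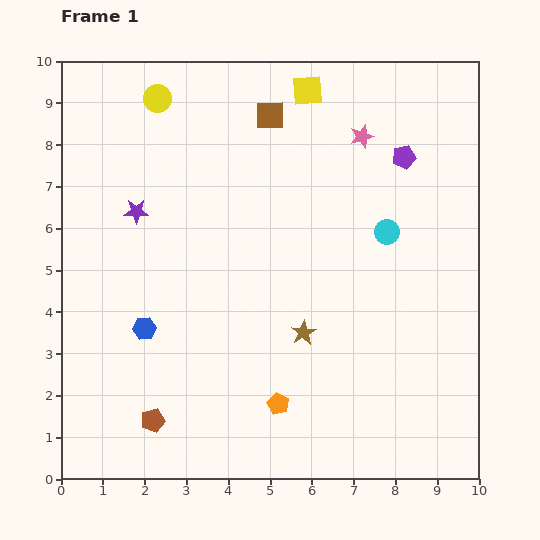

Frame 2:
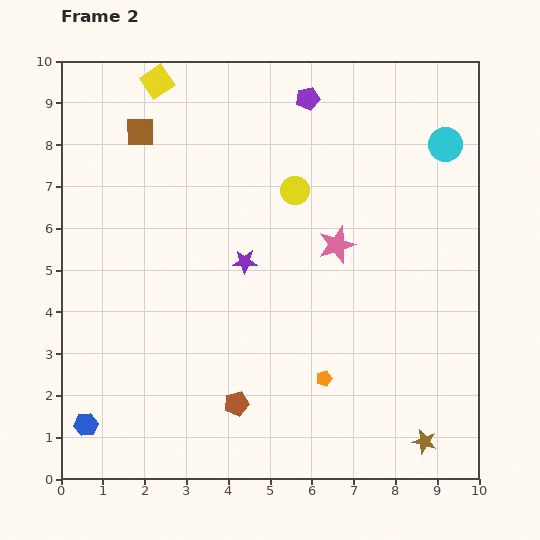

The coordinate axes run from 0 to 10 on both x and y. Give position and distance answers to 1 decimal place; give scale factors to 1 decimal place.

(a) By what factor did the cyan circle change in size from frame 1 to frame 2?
1.4×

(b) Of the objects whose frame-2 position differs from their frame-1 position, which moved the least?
the orange pentagon

(moved 1.3)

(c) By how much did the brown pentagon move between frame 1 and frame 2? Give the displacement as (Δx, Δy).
(2.0, 0.4)

The brown pentagon was at (2.2, 1.4) in frame 1 and (4.2, 1.8) in frame 2.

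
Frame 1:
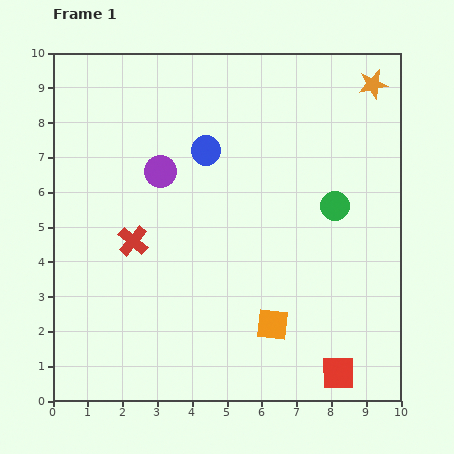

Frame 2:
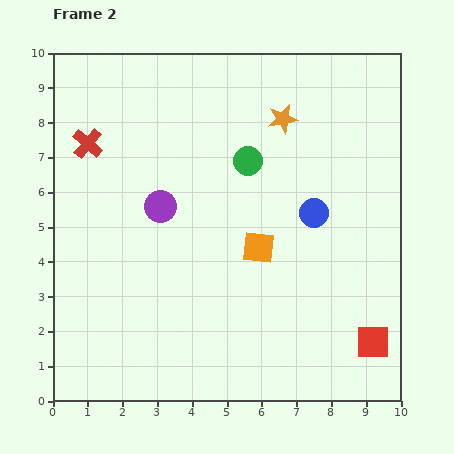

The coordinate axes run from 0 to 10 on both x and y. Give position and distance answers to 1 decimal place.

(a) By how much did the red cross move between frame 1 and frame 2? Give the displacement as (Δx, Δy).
(-1.3, 2.8)

The red cross was at (2.3, 4.6) in frame 1 and (1.0, 7.4) in frame 2.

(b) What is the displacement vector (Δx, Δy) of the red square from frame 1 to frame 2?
(1.0, 0.9)

The red square was at (8.2, 0.8) in frame 1 and (9.2, 1.7) in frame 2.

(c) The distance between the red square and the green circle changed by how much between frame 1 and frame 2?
+1.5

Distance in frame 1: 4.8. Distance in frame 2: 6.3.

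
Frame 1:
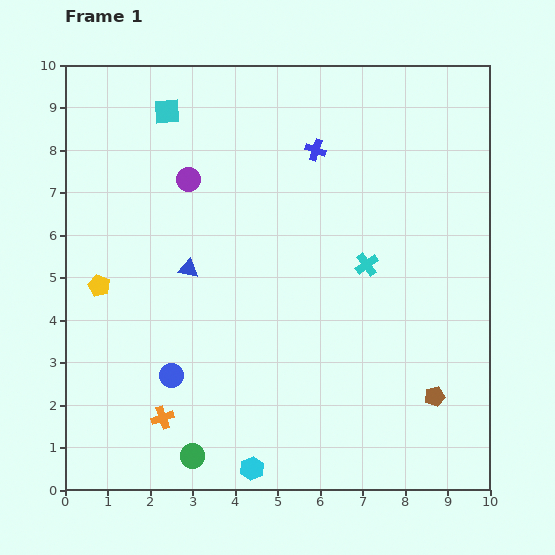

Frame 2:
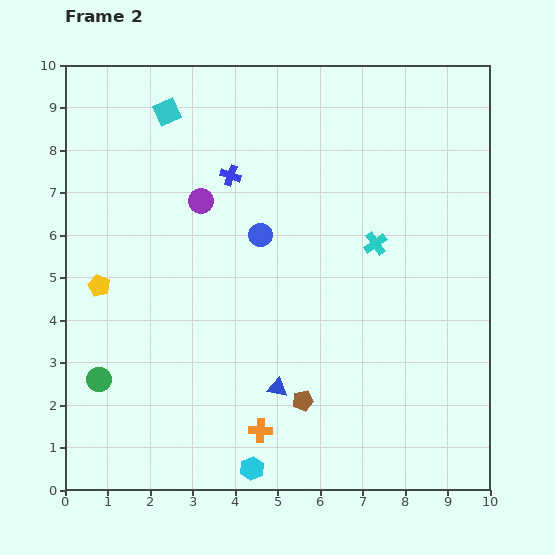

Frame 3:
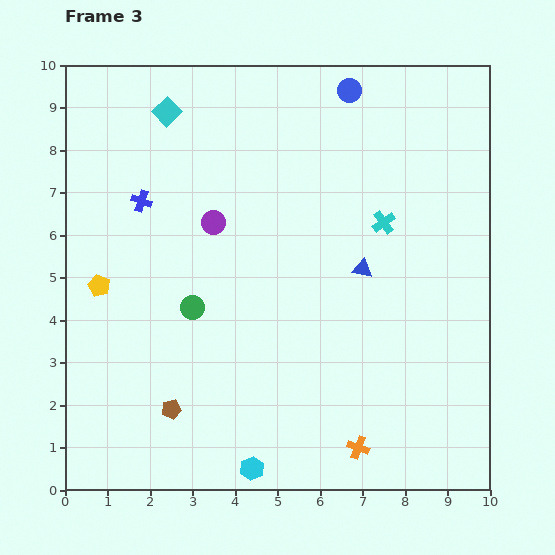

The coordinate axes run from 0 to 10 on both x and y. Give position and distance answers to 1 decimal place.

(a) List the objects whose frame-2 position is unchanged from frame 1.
the yellow pentagon, the cyan hexagon, the cyan square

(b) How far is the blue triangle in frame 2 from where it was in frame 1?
3.5

The blue triangle moved from (2.9, 5.2) to (5.0, 2.4), a distance of √(2.1² + 2.8²) ≈ 3.5.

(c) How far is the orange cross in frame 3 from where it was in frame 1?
4.7

The orange cross moved from (2.3, 1.7) to (6.9, 1.0), a distance of √(4.6² + 0.7²) ≈ 4.7.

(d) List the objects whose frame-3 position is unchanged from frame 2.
the yellow pentagon, the cyan hexagon, the cyan square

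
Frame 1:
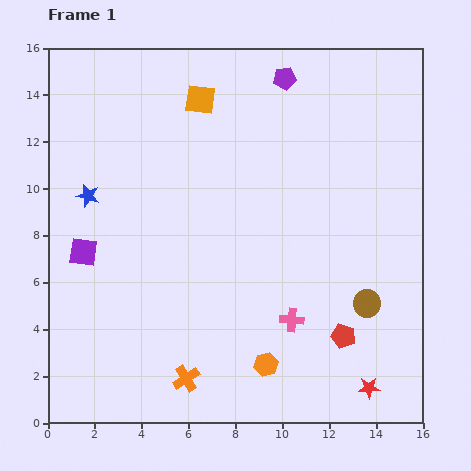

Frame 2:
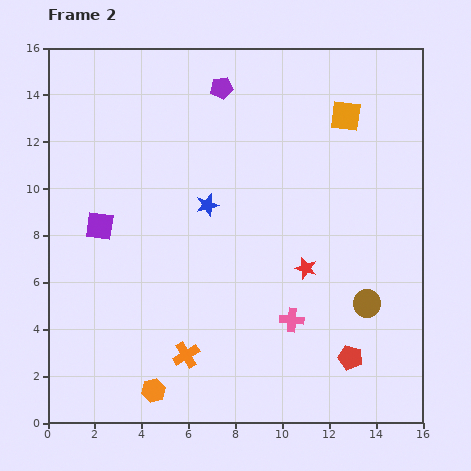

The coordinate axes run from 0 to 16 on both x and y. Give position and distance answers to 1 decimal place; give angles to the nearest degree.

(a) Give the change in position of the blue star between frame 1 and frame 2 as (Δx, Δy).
(5.1, -0.4)

The blue star was at (1.7, 9.7) in frame 1 and (6.8, 9.3) in frame 2.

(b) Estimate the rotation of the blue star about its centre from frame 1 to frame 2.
30° counter-clockwise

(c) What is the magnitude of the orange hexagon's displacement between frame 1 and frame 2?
4.9

The orange hexagon moved from (9.3, 2.5) to (4.5, 1.4), a distance of √(4.8² + 1.1²) ≈ 4.9.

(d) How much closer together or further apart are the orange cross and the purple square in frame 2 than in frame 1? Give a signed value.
-0.4

Distance in frame 1: 7.0. Distance in frame 2: 6.6.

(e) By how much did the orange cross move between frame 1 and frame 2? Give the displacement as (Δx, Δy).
(0.0, 1.0)

The orange cross was at (5.9, 1.9) in frame 1 and (5.9, 2.9) in frame 2.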